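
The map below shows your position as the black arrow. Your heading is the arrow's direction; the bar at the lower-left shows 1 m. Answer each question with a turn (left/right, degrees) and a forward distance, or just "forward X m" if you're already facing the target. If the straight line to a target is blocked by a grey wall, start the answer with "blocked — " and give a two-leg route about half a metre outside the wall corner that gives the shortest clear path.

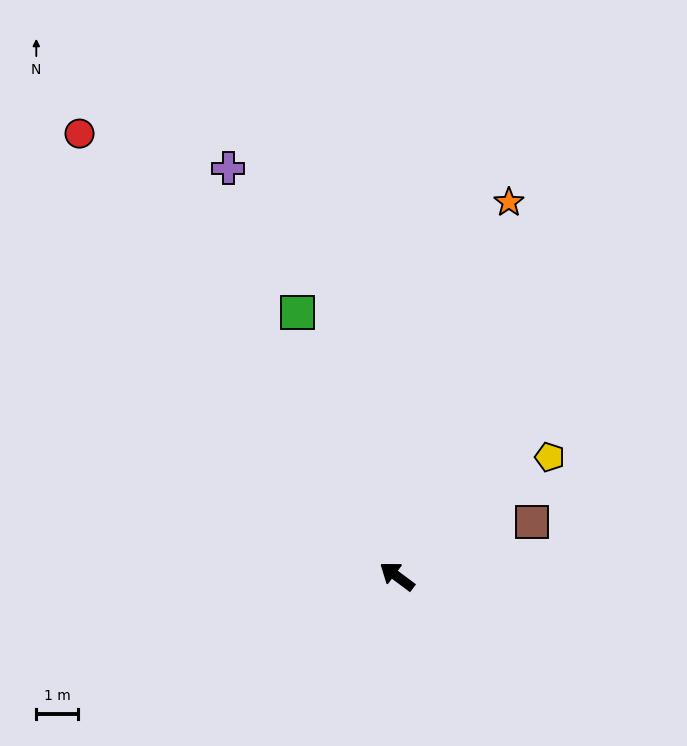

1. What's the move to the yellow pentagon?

turn right 105°, forward 4.6 m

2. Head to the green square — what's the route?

turn right 33°, forward 6.7 m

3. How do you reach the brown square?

turn right 121°, forward 3.5 m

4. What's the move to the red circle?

turn right 18°, forward 13.0 m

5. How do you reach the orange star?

turn right 70°, forward 9.3 m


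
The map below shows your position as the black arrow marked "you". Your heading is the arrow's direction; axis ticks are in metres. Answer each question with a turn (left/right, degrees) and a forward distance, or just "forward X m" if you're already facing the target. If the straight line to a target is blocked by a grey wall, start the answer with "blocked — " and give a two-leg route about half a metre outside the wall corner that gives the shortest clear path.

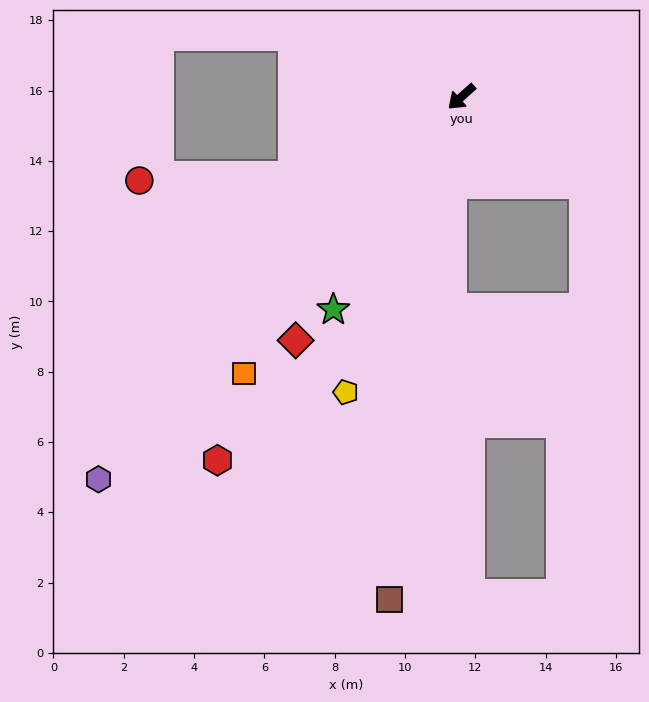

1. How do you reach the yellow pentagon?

turn left 27°, forward 9.0 m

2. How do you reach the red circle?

blocked — turn right 17°, forward 5.3 m, then turn right 23°, forward 4.4 m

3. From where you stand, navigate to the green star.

turn left 17°, forward 7.1 m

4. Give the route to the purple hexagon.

turn left 5°, forward 15.0 m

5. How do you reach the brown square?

turn left 40°, forward 14.4 m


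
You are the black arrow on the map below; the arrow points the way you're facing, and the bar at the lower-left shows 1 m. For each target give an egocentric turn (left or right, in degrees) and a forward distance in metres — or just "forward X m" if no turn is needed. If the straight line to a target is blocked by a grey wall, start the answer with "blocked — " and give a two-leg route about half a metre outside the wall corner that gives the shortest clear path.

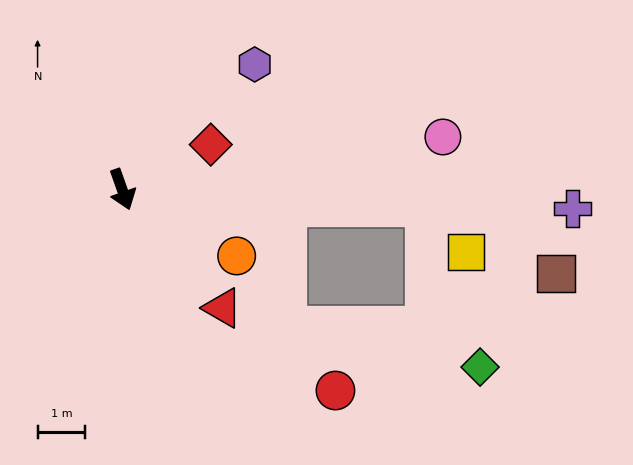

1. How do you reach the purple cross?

turn left 68°, forward 9.5 m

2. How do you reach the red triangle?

turn left 21°, forward 3.3 m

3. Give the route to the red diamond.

turn left 97°, forward 2.1 m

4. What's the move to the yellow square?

blocked — turn left 67°, forward 6.4 m, then turn right 45°, forward 1.3 m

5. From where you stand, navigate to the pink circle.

turn left 80°, forward 6.8 m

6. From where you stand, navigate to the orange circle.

turn left 40°, forward 2.8 m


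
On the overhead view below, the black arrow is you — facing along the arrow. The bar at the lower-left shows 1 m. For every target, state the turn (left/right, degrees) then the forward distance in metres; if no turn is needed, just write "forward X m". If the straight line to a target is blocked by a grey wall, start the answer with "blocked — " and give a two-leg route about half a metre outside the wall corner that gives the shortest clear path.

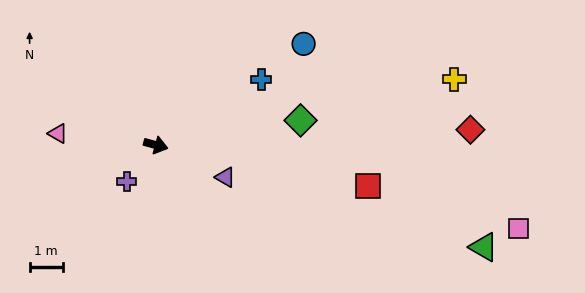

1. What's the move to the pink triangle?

turn right 171°, forward 3.0 m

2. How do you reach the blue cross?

turn left 47°, forward 3.8 m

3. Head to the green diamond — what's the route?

turn left 25°, forward 4.4 m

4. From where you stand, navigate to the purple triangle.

turn right 9°, forward 2.3 m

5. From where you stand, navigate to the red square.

turn left 4°, forward 6.5 m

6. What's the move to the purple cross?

turn right 113°, forward 1.4 m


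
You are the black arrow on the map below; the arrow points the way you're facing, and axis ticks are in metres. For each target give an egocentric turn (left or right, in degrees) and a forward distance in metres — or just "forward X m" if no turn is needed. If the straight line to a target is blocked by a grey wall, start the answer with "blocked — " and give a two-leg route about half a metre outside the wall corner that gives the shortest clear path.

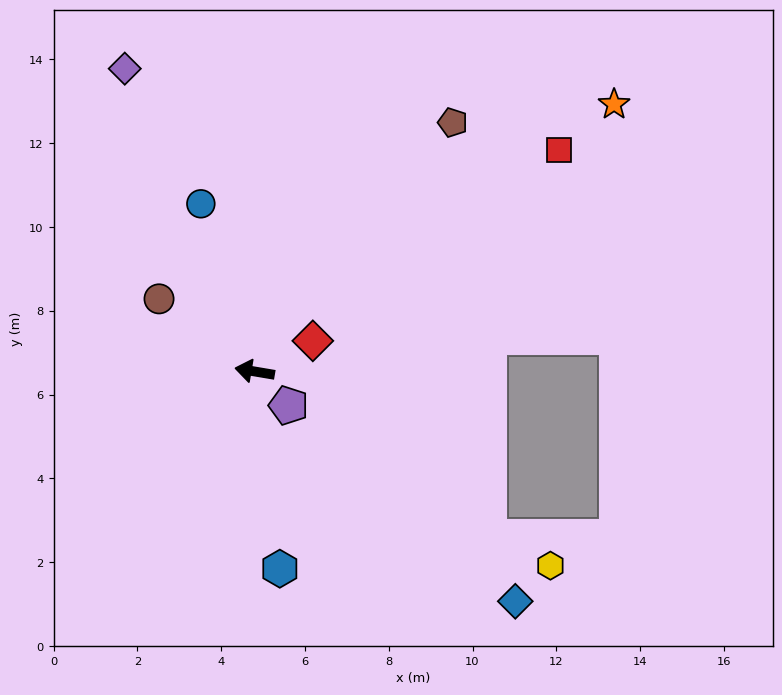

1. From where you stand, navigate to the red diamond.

turn right 143°, forward 1.6 m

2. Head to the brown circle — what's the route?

turn right 28°, forward 2.9 m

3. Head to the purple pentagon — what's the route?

turn left 145°, forward 1.1 m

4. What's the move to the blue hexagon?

turn left 107°, forward 4.7 m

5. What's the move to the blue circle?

turn right 63°, forward 4.2 m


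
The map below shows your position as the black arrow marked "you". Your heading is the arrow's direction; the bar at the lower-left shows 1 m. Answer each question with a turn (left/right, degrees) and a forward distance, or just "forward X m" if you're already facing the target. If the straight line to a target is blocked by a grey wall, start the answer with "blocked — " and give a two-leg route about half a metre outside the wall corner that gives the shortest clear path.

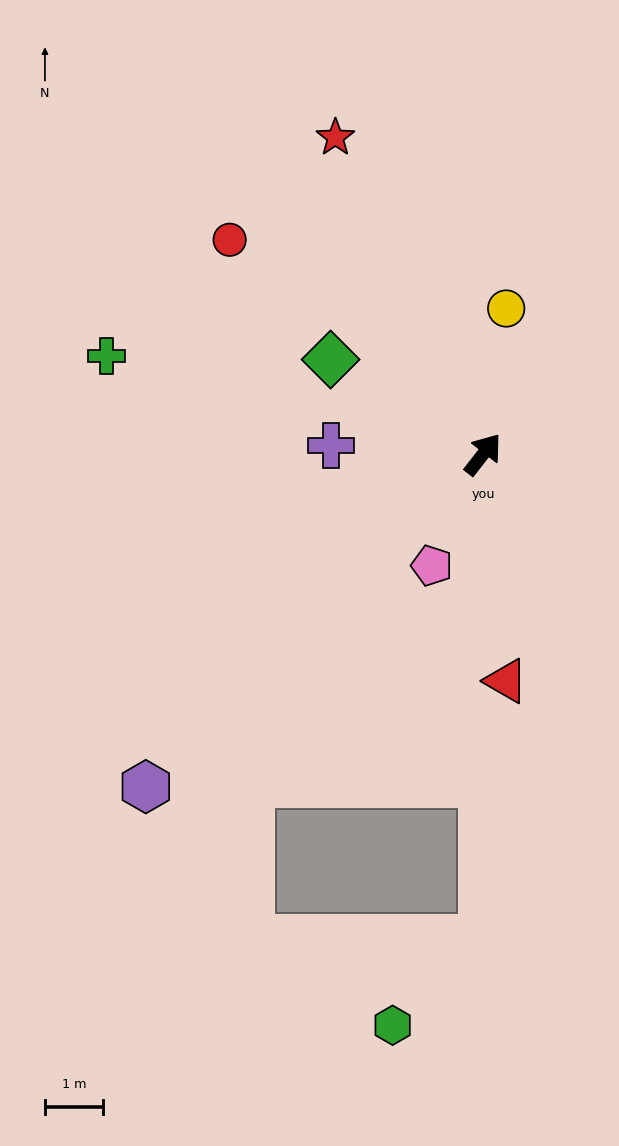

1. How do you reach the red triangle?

turn right 136°, forward 3.9 m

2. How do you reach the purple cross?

turn left 125°, forward 2.6 m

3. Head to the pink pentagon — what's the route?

turn right 167°, forward 2.1 m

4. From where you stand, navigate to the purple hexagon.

turn left 172°, forward 8.2 m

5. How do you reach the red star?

turn left 63°, forward 6.0 m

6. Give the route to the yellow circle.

turn left 29°, forward 2.6 m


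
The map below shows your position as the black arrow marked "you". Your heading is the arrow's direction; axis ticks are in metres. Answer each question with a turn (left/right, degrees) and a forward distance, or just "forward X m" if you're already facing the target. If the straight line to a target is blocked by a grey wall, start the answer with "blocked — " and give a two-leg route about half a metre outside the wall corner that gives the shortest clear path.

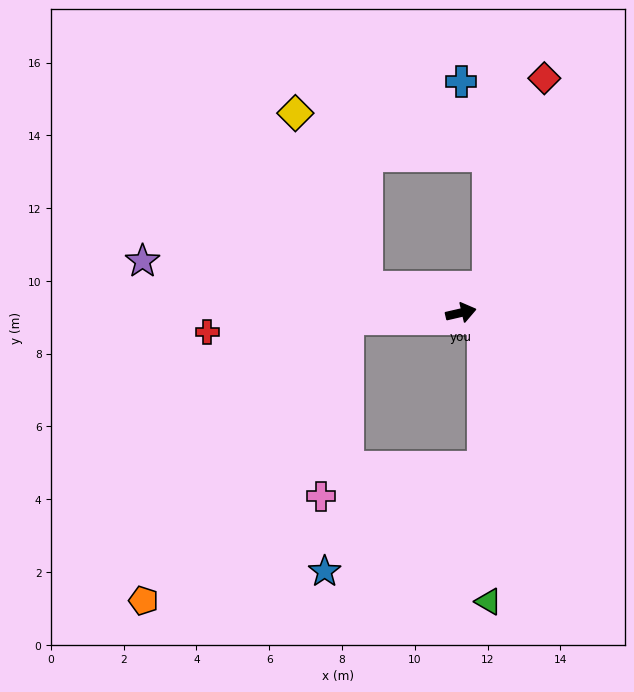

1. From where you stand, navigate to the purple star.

turn left 158°, forward 8.9 m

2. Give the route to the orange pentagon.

blocked — turn left 170°, forward 3.1 m, then turn left 51°, forward 9.6 m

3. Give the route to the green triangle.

blocked — turn right 30°, forward 0.6 m, then turn right 72°, forward 7.8 m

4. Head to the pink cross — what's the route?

blocked — turn left 170°, forward 3.1 m, then turn left 78°, forward 4.9 m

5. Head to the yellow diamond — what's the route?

blocked — turn left 151°, forward 2.7 m, then turn right 52°, forward 5.2 m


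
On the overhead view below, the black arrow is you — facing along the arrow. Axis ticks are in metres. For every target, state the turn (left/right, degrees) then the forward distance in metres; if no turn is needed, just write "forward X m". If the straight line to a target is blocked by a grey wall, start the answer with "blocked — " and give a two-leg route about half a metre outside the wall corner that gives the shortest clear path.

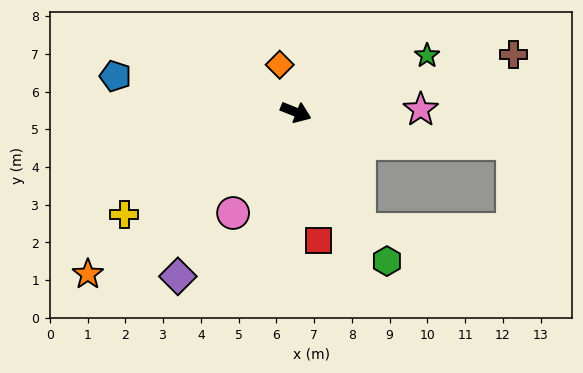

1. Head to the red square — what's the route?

turn right 58°, forward 3.5 m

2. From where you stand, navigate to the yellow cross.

turn right 127°, forward 5.3 m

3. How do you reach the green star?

turn left 45°, forward 3.8 m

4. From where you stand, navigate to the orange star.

turn right 120°, forward 7.0 m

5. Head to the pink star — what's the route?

turn left 23°, forward 3.3 m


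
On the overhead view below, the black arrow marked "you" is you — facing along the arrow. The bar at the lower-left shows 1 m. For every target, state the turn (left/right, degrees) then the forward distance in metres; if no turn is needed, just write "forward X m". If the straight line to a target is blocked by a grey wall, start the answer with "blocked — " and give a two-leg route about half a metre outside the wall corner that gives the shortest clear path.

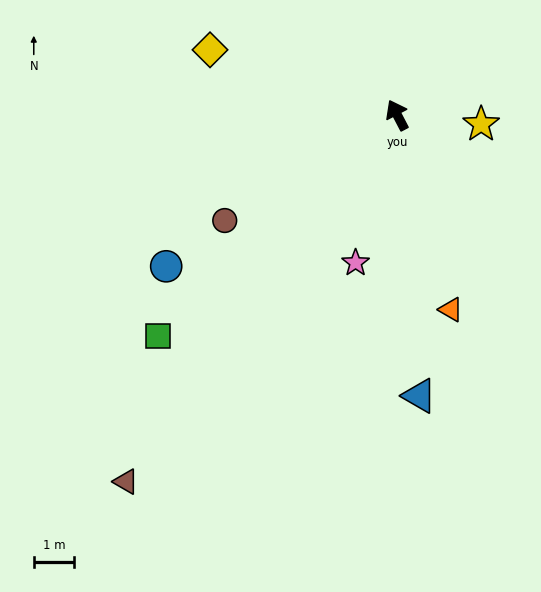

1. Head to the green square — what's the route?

turn left 105°, forward 8.0 m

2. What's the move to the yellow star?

turn right 124°, forward 2.1 m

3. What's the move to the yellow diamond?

turn left 43°, forward 4.9 m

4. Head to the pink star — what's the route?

turn left 137°, forward 3.8 m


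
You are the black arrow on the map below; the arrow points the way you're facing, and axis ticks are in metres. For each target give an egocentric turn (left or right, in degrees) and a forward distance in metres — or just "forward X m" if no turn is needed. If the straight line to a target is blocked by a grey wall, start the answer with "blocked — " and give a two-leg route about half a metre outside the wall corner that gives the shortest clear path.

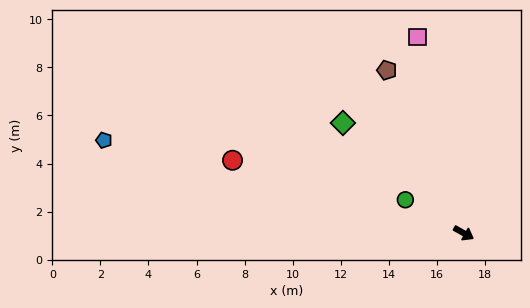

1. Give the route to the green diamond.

turn left 167°, forward 6.8 m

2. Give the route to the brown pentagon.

turn left 145°, forward 7.5 m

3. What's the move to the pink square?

turn left 133°, forward 8.4 m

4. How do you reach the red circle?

turn right 168°, forward 10.1 m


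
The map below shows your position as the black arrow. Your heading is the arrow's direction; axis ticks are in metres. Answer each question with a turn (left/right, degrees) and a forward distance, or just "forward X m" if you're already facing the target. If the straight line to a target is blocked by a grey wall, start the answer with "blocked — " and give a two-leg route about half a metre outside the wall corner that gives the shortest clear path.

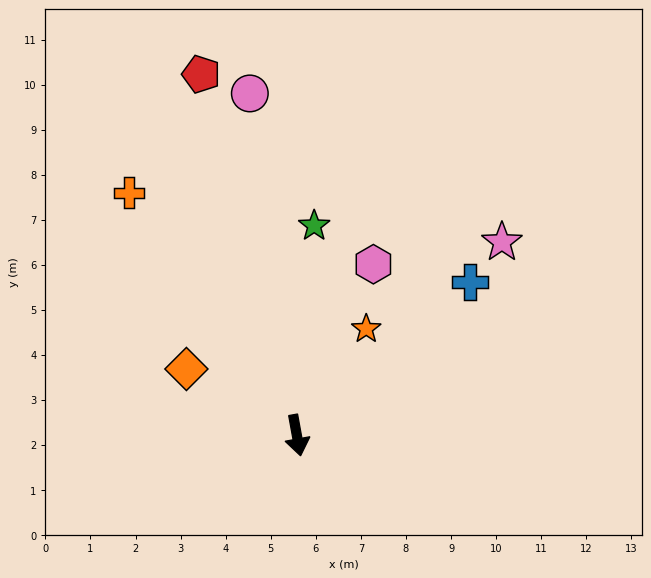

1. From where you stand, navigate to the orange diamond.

turn right 131°, forward 2.9 m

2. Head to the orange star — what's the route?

turn left 137°, forward 2.8 m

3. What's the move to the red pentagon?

turn right 175°, forward 8.3 m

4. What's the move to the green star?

turn left 165°, forward 4.7 m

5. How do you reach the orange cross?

turn right 156°, forward 6.5 m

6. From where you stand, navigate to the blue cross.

turn left 121°, forward 5.1 m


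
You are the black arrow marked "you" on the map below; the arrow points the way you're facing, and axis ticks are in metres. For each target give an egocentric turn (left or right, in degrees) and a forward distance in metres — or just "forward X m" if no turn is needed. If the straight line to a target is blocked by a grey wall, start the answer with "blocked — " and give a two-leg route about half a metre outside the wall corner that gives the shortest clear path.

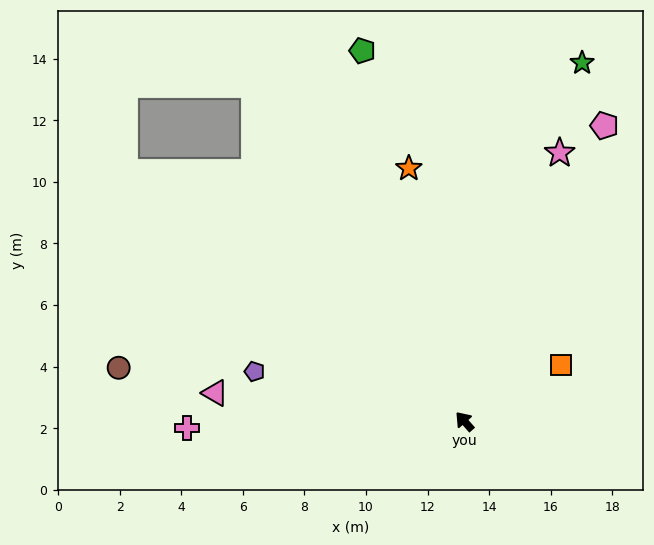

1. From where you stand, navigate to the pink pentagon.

turn right 67°, forward 10.6 m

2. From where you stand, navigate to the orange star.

turn right 29°, forward 8.4 m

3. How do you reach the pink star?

turn right 61°, forward 9.2 m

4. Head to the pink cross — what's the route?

turn left 50°, forward 9.0 m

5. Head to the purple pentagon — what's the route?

turn left 35°, forward 7.0 m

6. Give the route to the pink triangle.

turn left 42°, forward 8.1 m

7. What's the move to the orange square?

turn right 101°, forward 3.6 m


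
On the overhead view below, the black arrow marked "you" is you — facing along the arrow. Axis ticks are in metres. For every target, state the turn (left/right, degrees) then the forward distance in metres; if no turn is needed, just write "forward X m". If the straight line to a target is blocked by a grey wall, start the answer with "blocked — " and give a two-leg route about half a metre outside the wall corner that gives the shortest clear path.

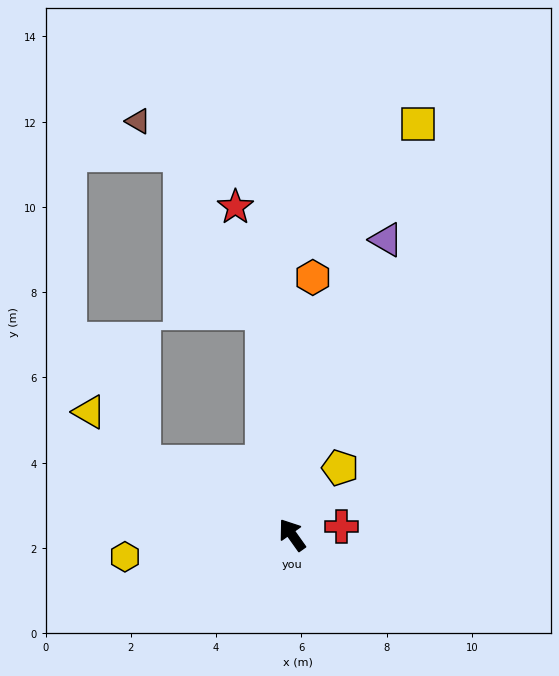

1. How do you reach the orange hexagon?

turn right 40°, forward 6.1 m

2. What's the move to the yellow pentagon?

turn right 71°, forward 1.9 m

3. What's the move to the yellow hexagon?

turn left 62°, forward 4.0 m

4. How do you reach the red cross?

turn right 115°, forward 1.2 m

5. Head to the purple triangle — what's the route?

turn right 53°, forward 7.3 m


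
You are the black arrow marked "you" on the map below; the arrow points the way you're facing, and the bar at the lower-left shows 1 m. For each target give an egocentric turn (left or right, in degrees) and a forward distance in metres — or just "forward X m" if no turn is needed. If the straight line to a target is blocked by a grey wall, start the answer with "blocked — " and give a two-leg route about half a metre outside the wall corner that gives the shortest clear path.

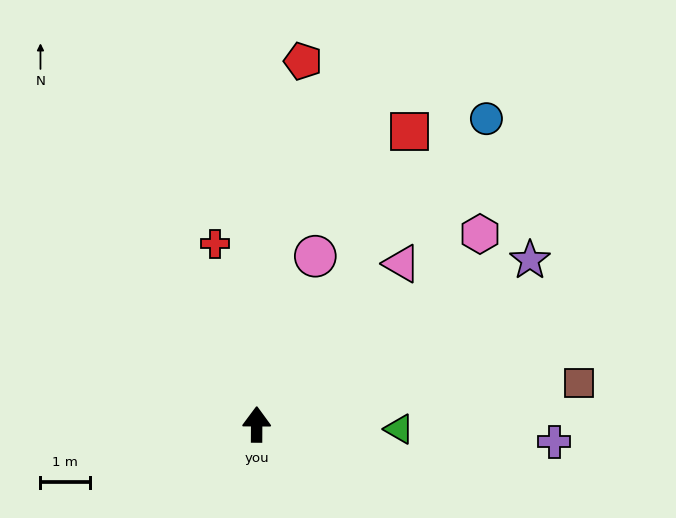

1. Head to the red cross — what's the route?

turn left 13°, forward 3.7 m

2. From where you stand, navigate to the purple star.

turn right 59°, forward 6.4 m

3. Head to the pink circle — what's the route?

turn right 19°, forward 3.6 m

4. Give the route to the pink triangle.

turn right 42°, forward 4.4 m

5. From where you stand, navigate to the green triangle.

turn right 92°, forward 2.9 m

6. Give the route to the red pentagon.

turn right 7°, forward 7.4 m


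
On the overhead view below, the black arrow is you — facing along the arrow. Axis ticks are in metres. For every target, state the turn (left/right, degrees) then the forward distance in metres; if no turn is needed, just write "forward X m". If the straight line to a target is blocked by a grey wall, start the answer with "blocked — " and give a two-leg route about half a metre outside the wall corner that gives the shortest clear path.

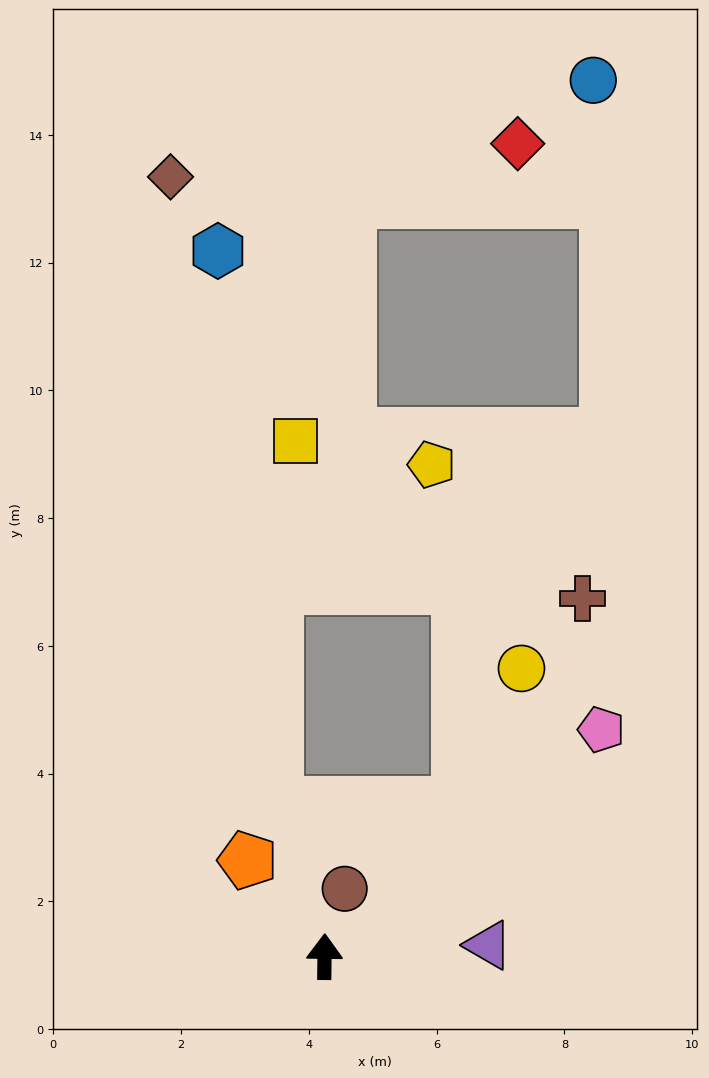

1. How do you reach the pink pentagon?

turn right 50°, forward 5.6 m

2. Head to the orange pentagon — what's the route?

turn left 39°, forward 1.9 m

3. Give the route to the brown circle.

turn right 16°, forward 1.1 m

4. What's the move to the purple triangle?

turn right 85°, forward 2.6 m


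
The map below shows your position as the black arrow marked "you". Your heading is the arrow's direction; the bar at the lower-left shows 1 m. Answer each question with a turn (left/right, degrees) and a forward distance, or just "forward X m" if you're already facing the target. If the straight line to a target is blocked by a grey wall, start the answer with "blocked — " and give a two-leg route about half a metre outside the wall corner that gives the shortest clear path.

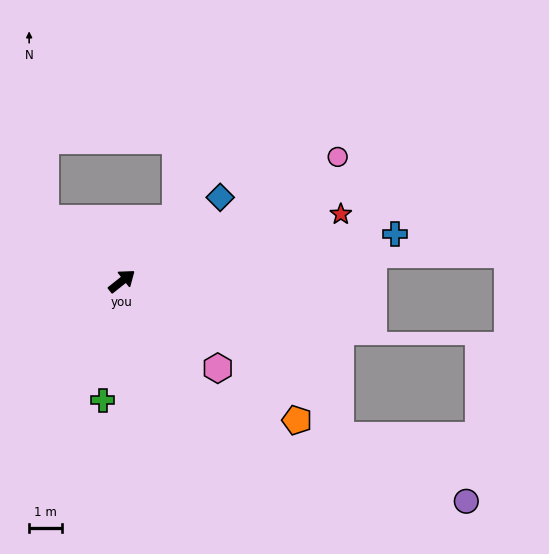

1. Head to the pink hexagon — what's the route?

turn right 81°, forward 3.9 m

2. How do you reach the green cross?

turn right 138°, forward 3.7 m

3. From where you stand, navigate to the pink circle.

turn right 9°, forward 7.6 m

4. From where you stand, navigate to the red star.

turn right 21°, forward 7.0 m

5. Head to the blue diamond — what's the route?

forward 3.9 m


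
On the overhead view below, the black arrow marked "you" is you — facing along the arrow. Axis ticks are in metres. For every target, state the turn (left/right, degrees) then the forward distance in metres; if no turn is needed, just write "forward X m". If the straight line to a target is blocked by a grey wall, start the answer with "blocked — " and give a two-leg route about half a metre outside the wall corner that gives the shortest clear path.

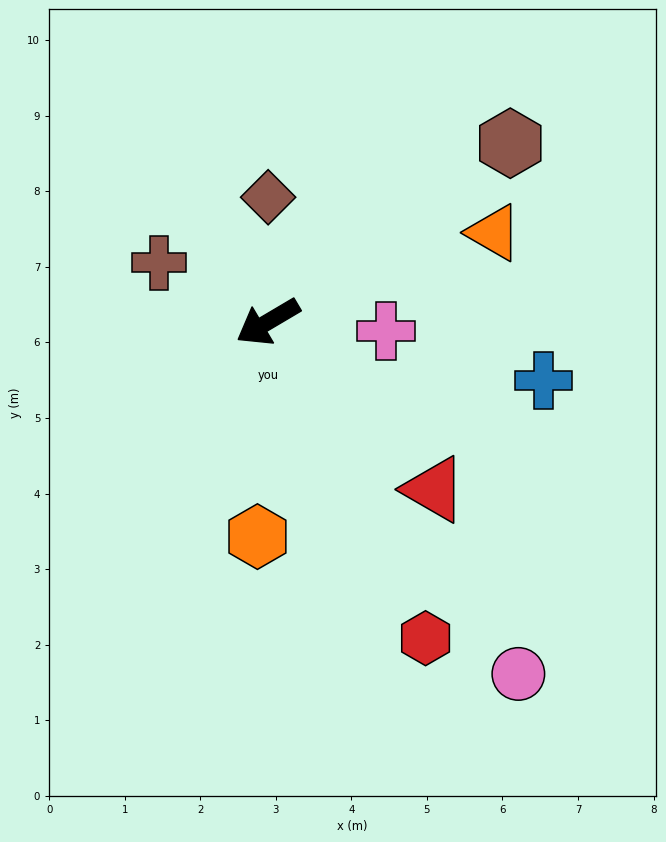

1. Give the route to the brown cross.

turn right 59°, forward 1.6 m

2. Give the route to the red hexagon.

turn left 86°, forward 4.7 m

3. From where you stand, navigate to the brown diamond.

turn right 121°, forward 1.7 m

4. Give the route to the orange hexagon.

turn left 57°, forward 2.8 m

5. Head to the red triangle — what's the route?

turn left 104°, forward 3.1 m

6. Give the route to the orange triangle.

turn left 171°, forward 3.2 m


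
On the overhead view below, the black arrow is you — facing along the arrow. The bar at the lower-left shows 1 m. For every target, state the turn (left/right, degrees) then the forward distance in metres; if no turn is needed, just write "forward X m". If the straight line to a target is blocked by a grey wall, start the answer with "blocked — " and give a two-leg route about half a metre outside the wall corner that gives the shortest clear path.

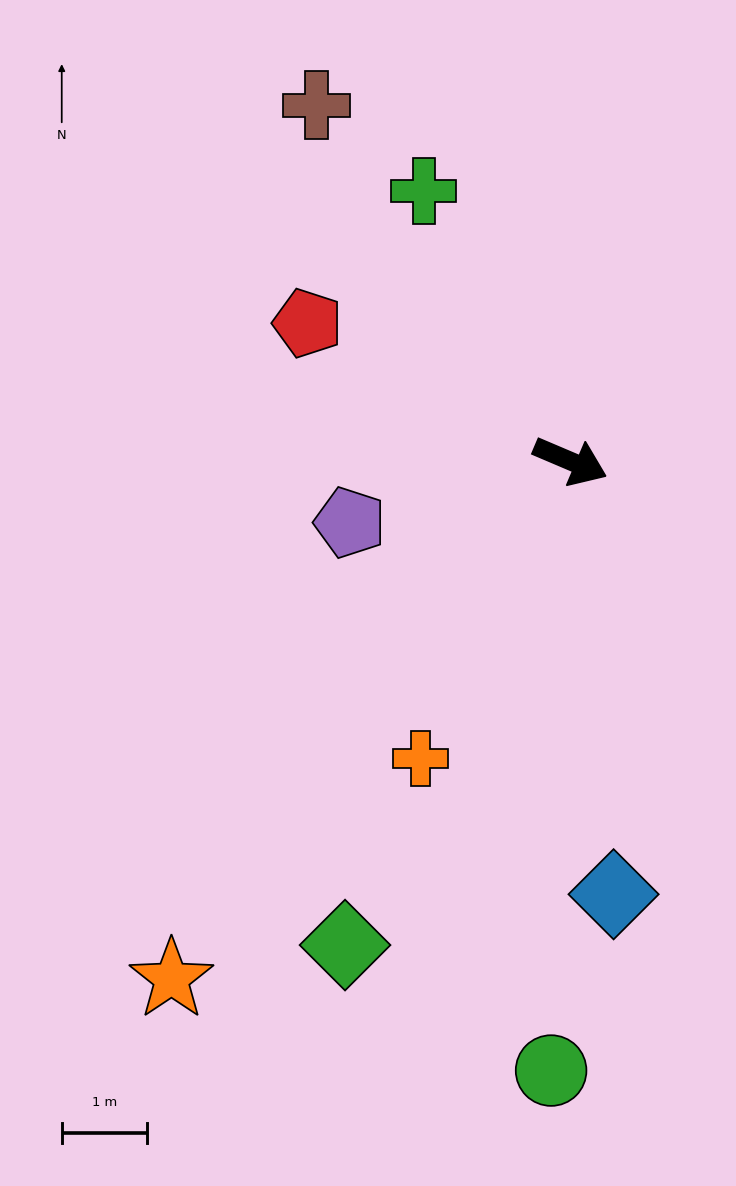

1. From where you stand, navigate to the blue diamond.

turn right 61°, forward 5.1 m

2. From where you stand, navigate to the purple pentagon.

turn right 141°, forward 2.7 m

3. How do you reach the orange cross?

turn right 94°, forward 3.9 m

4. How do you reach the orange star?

turn right 105°, forward 7.6 m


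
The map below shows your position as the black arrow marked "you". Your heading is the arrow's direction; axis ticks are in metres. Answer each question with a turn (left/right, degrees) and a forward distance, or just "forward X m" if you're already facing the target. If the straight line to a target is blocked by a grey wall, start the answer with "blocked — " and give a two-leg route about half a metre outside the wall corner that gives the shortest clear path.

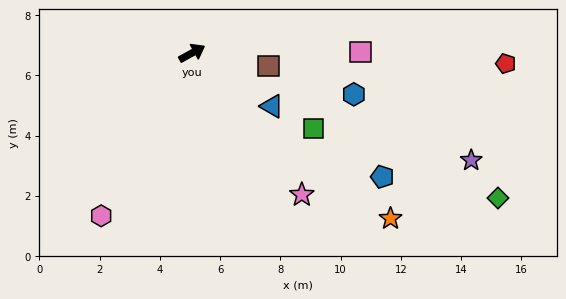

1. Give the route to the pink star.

turn right 81°, forward 5.9 m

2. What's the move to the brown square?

turn right 38°, forward 2.6 m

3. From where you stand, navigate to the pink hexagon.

turn right 148°, forward 6.2 m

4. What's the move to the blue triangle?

turn right 62°, forward 3.2 m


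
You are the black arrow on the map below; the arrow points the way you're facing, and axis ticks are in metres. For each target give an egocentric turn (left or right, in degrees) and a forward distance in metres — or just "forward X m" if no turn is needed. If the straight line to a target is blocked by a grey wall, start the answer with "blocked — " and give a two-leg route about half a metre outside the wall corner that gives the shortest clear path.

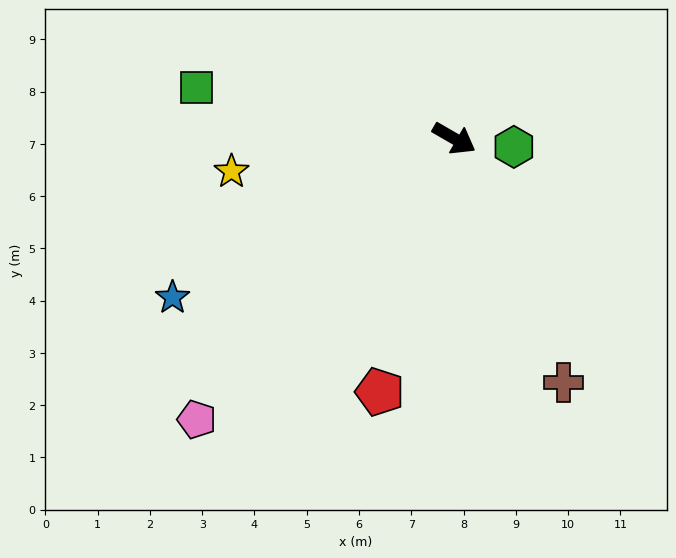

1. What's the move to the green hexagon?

turn left 22°, forward 1.2 m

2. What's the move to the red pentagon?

turn right 76°, forward 5.1 m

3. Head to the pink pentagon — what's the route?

turn right 102°, forward 7.3 m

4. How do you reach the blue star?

turn right 121°, forward 6.2 m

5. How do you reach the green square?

turn right 161°, forward 5.0 m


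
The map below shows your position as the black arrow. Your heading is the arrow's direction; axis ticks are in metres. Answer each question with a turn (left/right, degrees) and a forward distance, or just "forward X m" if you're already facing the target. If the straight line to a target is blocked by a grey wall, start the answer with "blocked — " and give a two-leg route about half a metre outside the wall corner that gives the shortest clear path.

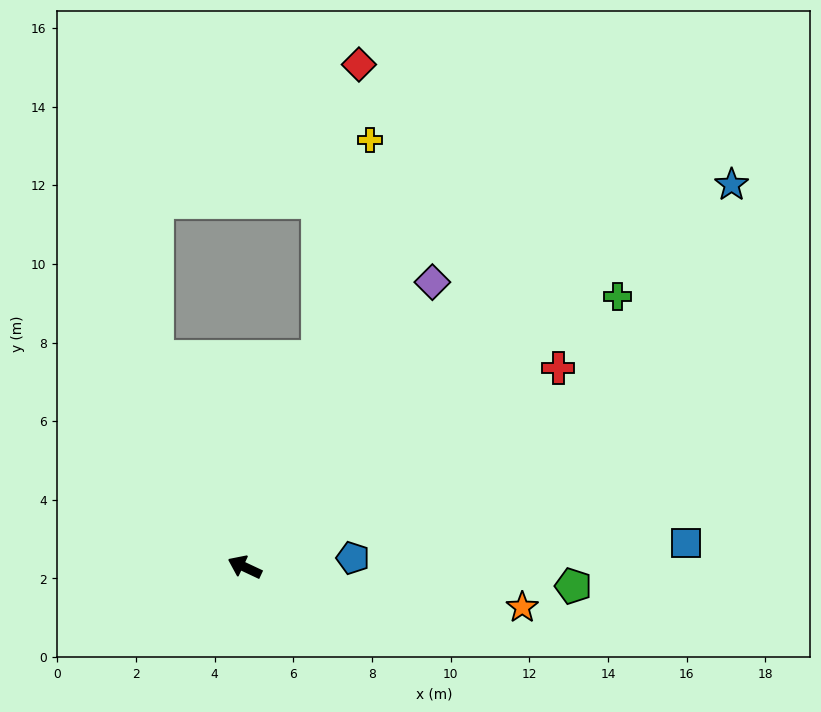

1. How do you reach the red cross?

turn right 122°, forward 9.4 m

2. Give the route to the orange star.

turn right 163°, forward 7.1 m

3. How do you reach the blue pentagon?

turn right 150°, forward 2.8 m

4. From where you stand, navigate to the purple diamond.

turn right 98°, forward 8.7 m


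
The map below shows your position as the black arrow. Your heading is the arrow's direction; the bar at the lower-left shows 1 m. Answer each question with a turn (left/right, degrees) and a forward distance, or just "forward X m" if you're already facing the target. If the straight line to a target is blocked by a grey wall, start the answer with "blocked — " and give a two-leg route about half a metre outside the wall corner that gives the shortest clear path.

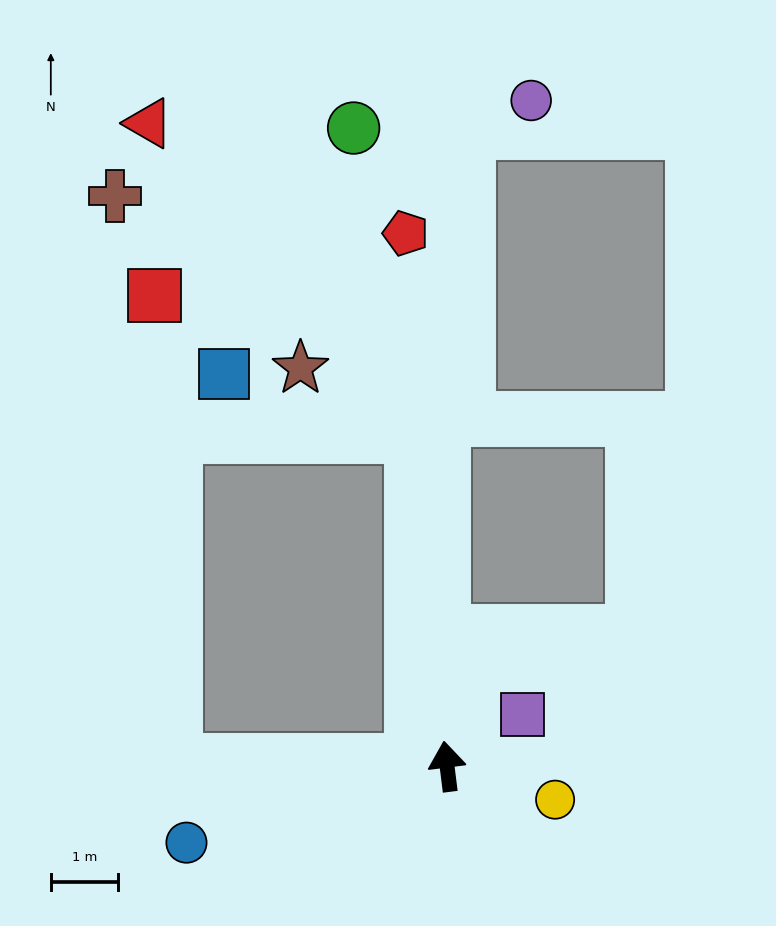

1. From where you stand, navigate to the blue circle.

turn left 99°, forward 4.0 m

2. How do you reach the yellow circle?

turn right 114°, forward 1.7 m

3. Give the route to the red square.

blocked — turn left 82°, forward 4.1 m, then turn right 87°, forward 7.0 m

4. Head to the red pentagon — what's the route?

turn right 3°, forward 8.0 m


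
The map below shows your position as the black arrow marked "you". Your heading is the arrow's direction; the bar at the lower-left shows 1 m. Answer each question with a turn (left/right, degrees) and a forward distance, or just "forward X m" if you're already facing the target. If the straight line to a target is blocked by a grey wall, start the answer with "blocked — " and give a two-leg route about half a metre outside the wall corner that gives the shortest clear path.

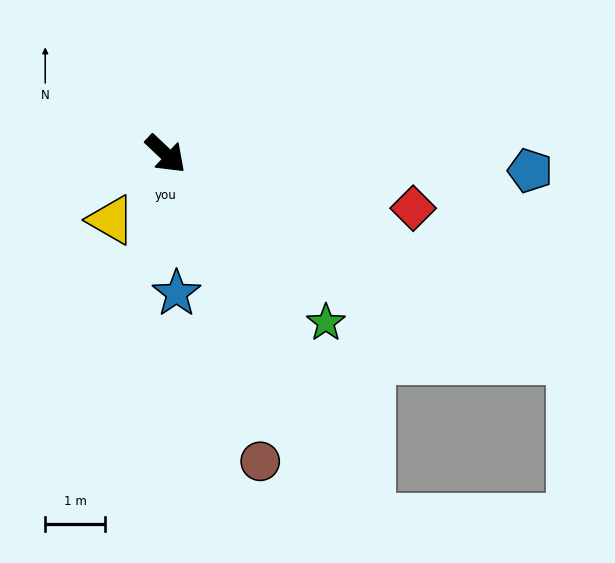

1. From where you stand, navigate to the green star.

turn right 3°, forward 3.9 m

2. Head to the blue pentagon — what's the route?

turn left 41°, forward 6.1 m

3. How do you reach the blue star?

turn right 42°, forward 2.3 m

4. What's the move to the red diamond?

turn left 31°, forward 4.2 m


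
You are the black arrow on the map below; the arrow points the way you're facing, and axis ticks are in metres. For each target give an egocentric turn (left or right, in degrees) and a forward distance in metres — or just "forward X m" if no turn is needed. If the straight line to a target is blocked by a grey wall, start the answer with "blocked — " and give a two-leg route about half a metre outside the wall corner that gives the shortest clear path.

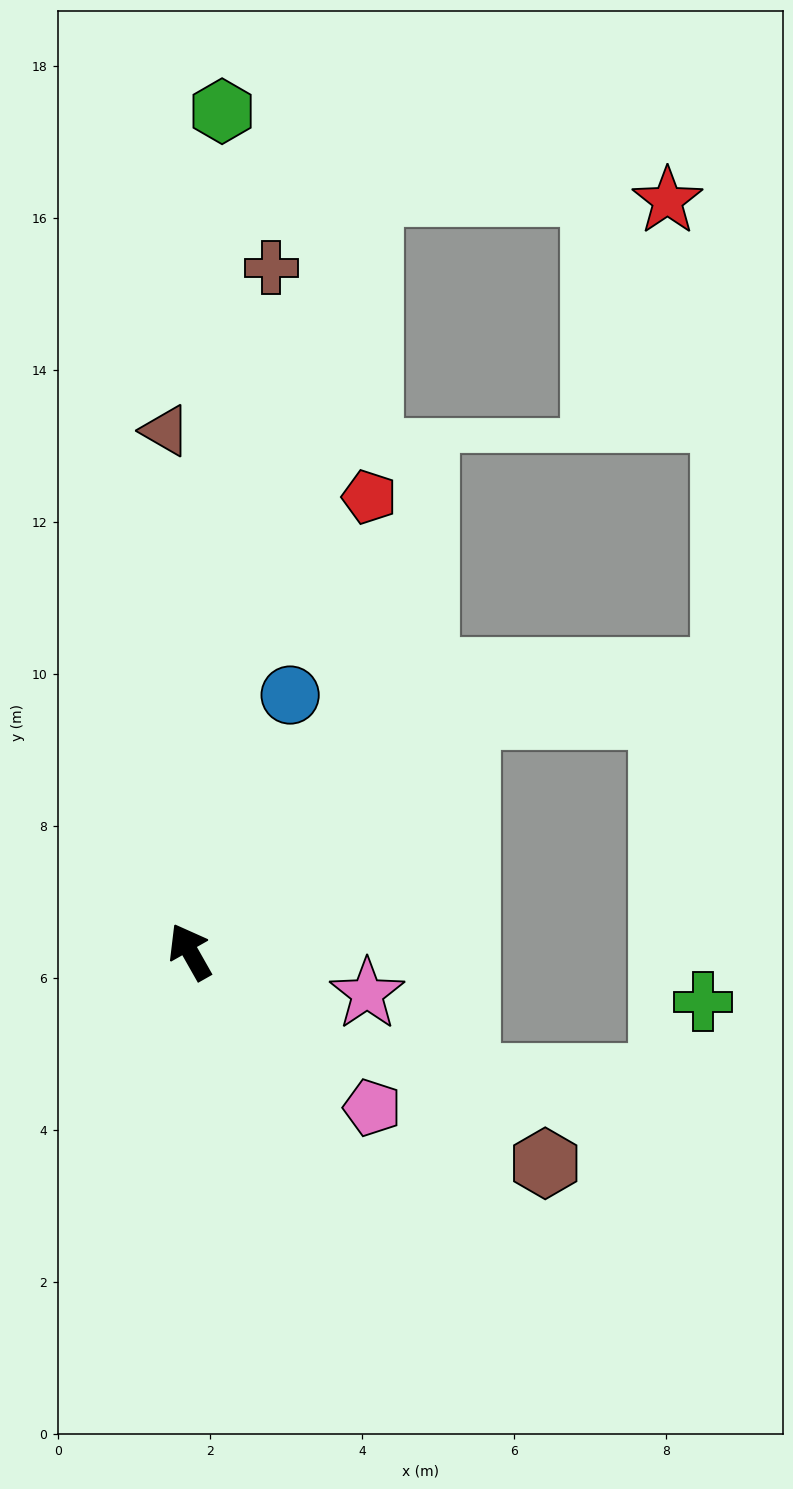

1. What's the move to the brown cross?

turn right 36°, forward 9.1 m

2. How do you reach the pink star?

turn right 133°, forward 2.4 m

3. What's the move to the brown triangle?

turn right 27°, forward 6.9 m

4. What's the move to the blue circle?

turn right 51°, forward 3.6 m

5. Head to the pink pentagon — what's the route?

turn right 160°, forward 3.2 m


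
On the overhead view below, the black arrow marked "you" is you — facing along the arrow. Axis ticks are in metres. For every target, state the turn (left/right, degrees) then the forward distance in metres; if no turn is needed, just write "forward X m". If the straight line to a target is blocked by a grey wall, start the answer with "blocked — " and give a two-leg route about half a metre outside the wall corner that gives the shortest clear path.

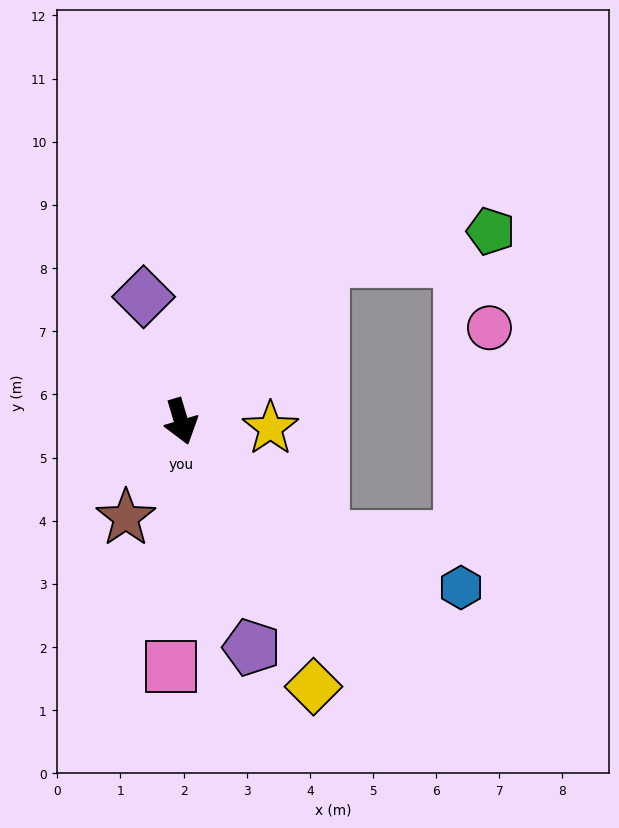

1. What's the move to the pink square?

turn right 19°, forward 3.9 m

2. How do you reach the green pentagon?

blocked — turn left 122°, forward 3.4 m, then turn right 39°, forward 2.7 m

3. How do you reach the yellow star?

turn left 69°, forward 1.4 m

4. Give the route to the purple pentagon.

forward 3.7 m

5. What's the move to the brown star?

turn right 46°, forward 1.8 m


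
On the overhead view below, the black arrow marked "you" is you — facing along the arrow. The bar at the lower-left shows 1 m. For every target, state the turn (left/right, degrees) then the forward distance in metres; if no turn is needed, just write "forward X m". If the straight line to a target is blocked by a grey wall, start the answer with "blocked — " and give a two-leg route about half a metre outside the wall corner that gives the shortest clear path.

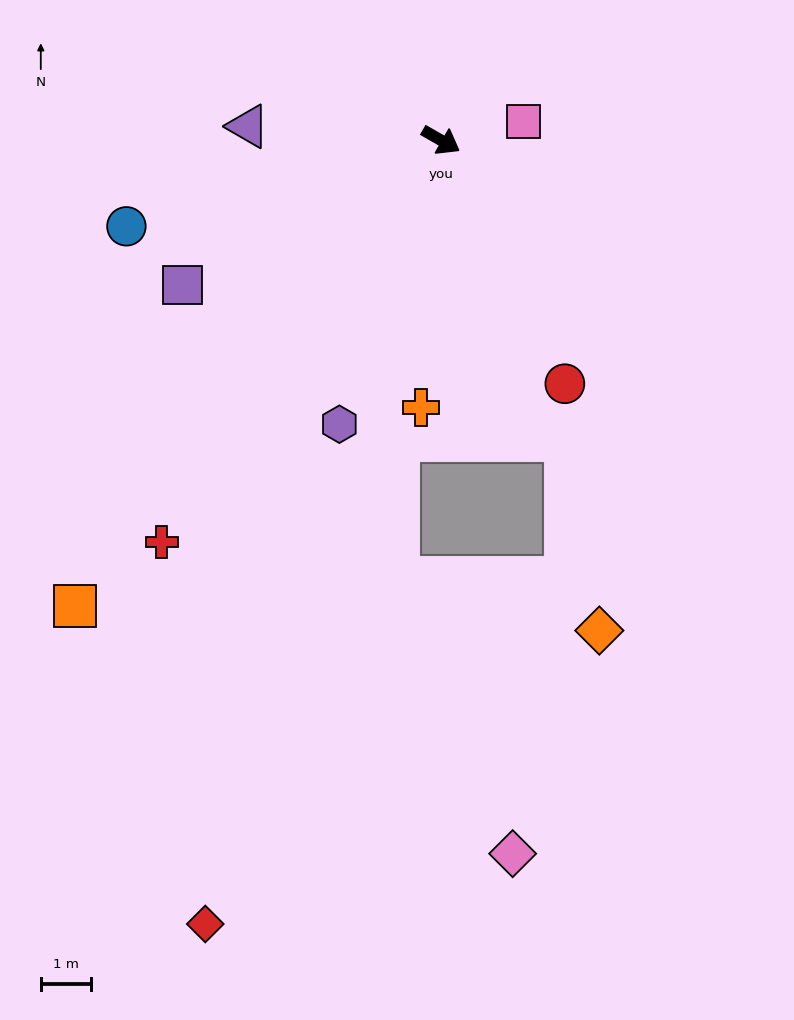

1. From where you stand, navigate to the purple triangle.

turn right 154°, forward 3.9 m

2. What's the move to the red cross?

turn right 95°, forward 9.8 m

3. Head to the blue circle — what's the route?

turn right 135°, forward 6.5 m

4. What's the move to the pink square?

turn left 43°, forward 1.7 m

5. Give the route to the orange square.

turn right 98°, forward 11.9 m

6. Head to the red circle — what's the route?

turn right 33°, forward 5.5 m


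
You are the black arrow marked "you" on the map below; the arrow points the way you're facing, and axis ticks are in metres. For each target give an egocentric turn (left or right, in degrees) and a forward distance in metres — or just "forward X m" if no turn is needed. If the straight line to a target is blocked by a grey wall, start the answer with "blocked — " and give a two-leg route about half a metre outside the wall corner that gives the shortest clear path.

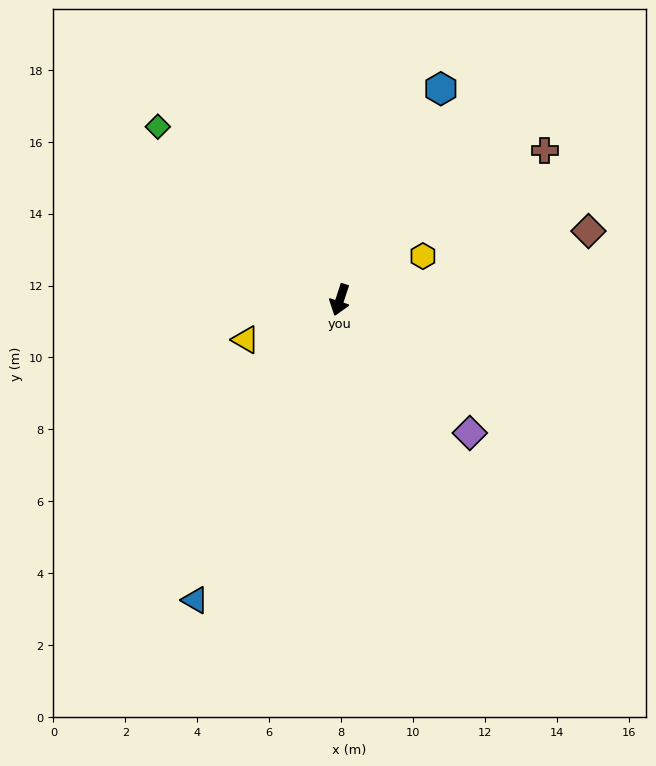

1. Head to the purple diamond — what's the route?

turn left 62°, forward 5.2 m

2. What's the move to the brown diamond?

turn left 124°, forward 7.2 m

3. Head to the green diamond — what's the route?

turn right 115°, forward 7.0 m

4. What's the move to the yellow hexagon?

turn left 136°, forward 2.6 m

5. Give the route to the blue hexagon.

turn left 173°, forward 6.5 m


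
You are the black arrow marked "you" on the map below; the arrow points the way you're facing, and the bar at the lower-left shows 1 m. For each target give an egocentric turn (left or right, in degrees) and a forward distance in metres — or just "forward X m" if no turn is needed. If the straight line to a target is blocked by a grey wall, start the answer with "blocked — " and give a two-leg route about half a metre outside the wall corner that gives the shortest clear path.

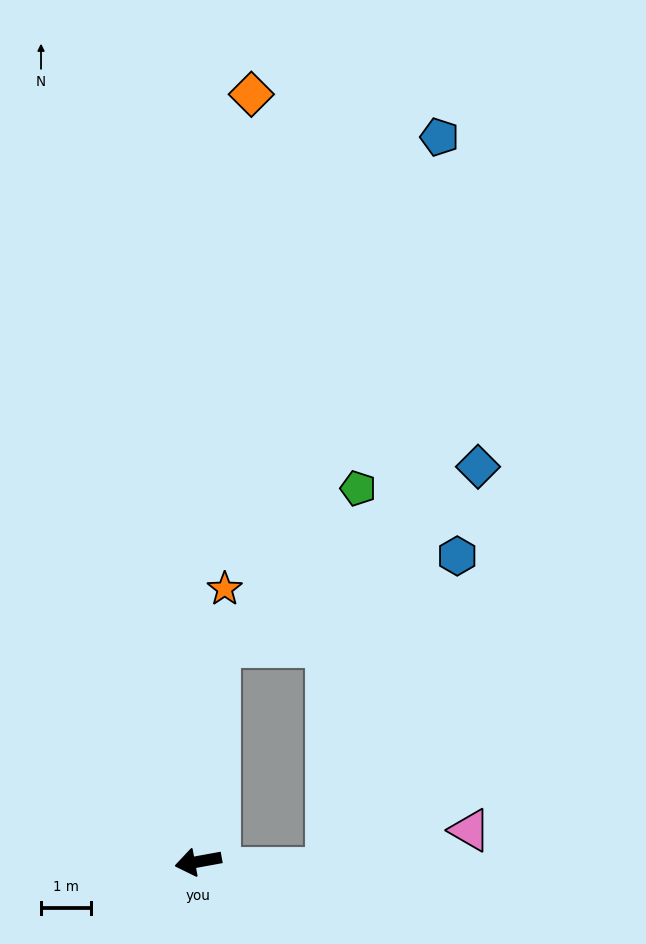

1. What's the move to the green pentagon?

blocked — turn right 106°, forward 4.3 m, then turn right 36°, forward 4.2 m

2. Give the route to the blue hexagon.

blocked — turn right 106°, forward 4.3 m, then turn right 63°, forward 5.1 m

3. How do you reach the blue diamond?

blocked — turn right 106°, forward 4.3 m, then turn right 50°, forward 6.3 m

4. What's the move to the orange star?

turn right 106°, forward 5.4 m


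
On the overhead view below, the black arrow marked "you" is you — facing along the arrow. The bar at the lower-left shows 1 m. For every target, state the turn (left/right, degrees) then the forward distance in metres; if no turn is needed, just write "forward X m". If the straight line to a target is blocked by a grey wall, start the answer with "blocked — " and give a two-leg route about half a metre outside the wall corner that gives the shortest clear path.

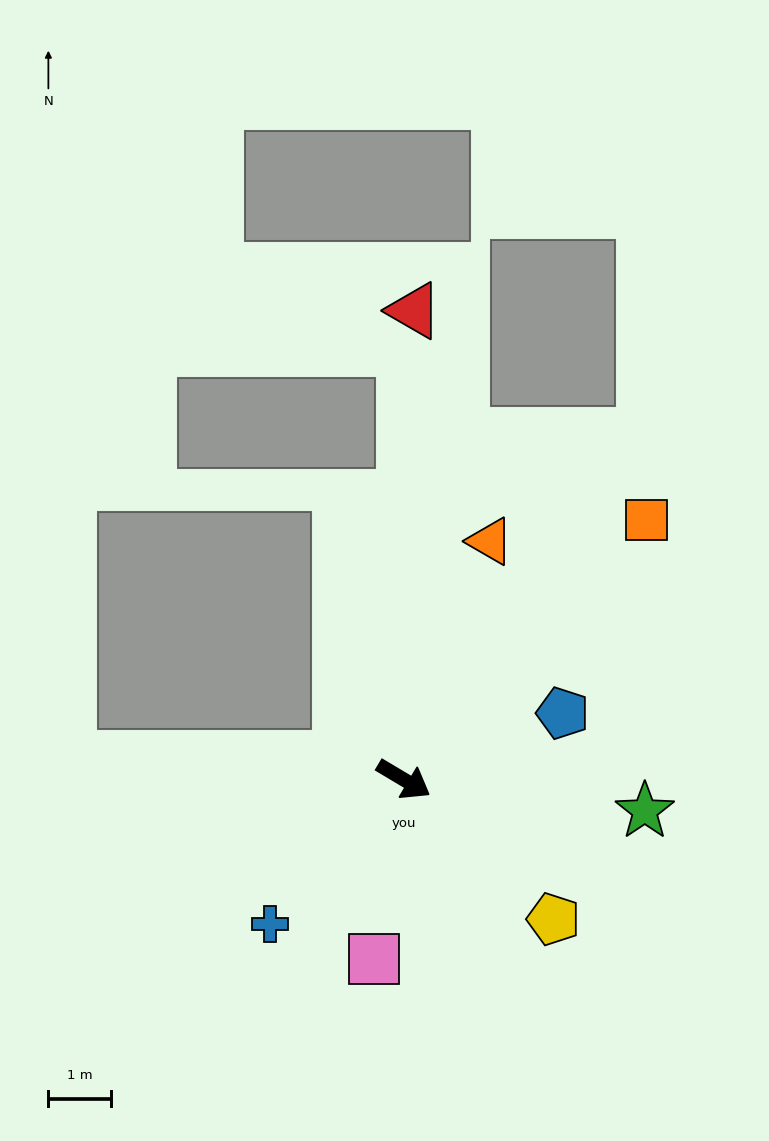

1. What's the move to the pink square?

turn right 69°, forward 2.9 m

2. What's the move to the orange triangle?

turn left 101°, forward 4.0 m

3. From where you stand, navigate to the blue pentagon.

turn left 53°, forward 2.7 m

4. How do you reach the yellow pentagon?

turn right 12°, forward 3.3 m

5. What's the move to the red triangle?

turn left 120°, forward 7.4 m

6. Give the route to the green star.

turn left 23°, forward 3.9 m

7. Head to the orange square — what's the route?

turn left 78°, forward 5.6 m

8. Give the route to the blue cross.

turn right 102°, forward 3.1 m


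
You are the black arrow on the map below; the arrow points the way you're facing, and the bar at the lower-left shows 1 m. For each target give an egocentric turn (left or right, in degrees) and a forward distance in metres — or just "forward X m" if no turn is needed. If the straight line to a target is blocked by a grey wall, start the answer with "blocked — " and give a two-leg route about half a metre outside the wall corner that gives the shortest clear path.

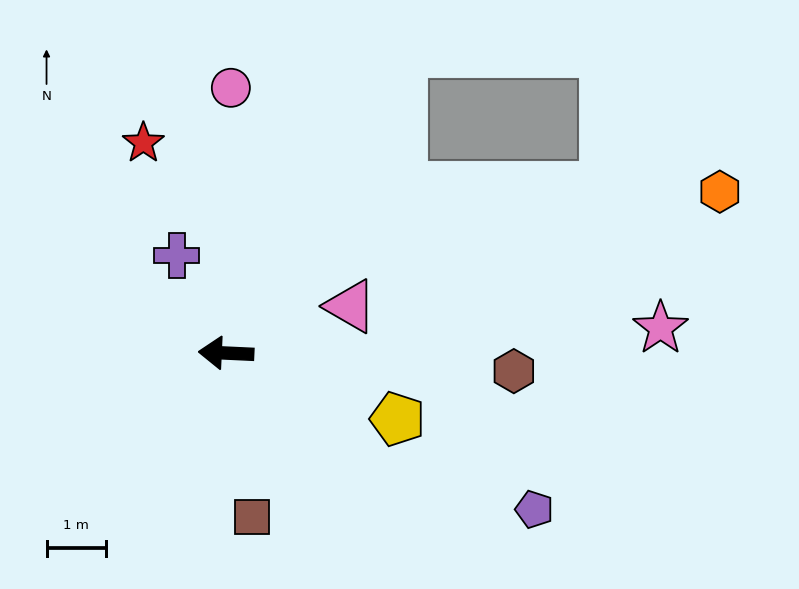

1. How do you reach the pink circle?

turn right 88°, forward 4.4 m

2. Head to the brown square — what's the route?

turn left 101°, forward 2.8 m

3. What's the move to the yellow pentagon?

turn left 162°, forward 3.1 m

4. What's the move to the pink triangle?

turn right 157°, forward 2.2 m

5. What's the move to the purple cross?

turn right 61°, forward 1.8 m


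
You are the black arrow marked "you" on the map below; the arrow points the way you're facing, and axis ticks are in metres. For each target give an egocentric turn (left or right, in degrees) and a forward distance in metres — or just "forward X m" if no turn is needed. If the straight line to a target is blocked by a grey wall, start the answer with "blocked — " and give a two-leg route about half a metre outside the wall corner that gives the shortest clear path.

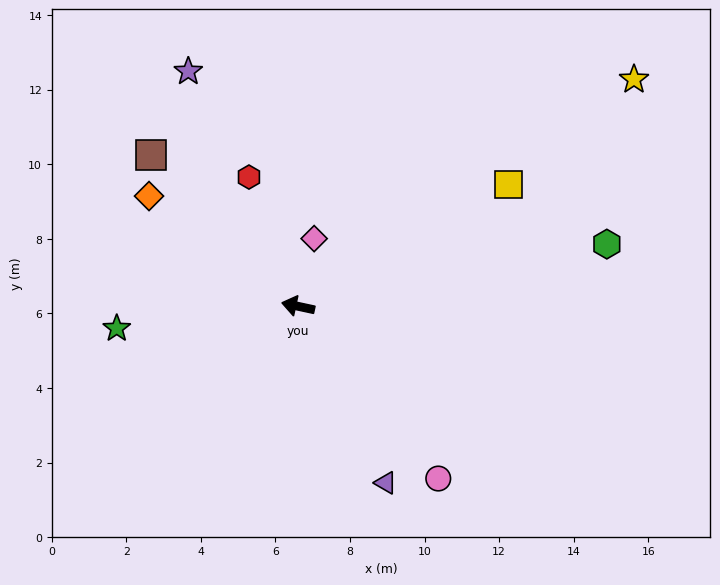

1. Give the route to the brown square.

turn right 34°, forward 5.7 m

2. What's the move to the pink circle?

turn left 141°, forward 6.0 m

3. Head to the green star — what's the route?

turn left 19°, forward 4.9 m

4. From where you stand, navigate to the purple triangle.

turn left 129°, forward 5.3 m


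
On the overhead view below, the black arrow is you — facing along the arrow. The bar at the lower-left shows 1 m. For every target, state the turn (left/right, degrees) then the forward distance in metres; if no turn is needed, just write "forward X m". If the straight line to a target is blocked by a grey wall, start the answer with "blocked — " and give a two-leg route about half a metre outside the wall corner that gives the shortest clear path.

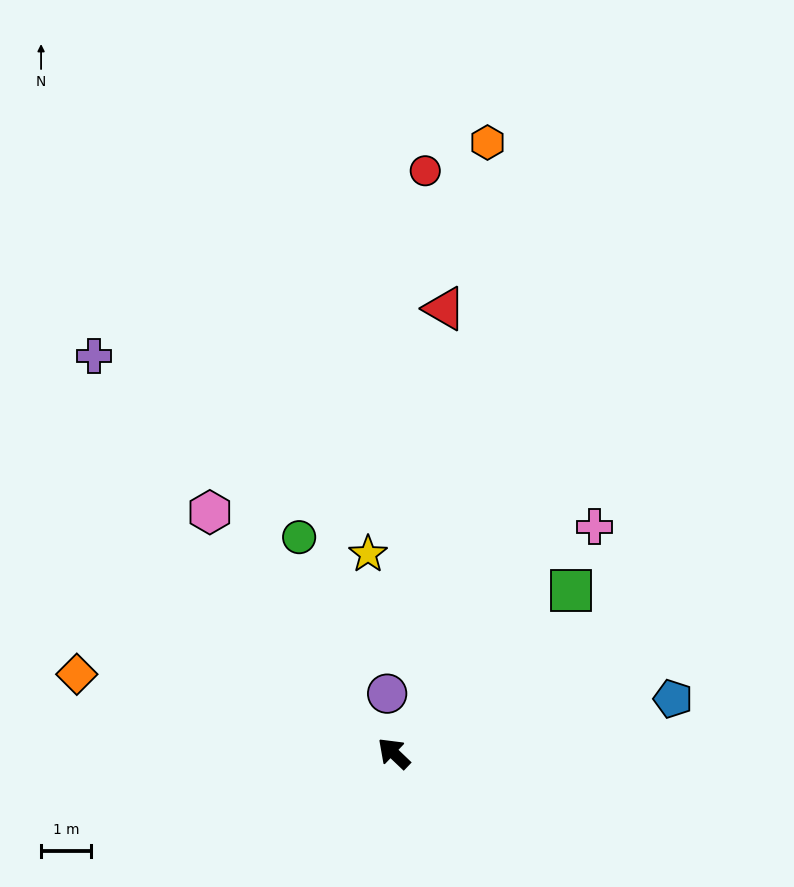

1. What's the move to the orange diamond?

turn left 30°, forward 6.5 m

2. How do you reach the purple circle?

turn right 40°, forward 1.2 m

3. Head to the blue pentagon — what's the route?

turn right 125°, forward 5.7 m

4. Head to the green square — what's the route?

turn right 94°, forward 4.8 m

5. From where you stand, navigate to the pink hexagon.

turn right 9°, forward 6.0 m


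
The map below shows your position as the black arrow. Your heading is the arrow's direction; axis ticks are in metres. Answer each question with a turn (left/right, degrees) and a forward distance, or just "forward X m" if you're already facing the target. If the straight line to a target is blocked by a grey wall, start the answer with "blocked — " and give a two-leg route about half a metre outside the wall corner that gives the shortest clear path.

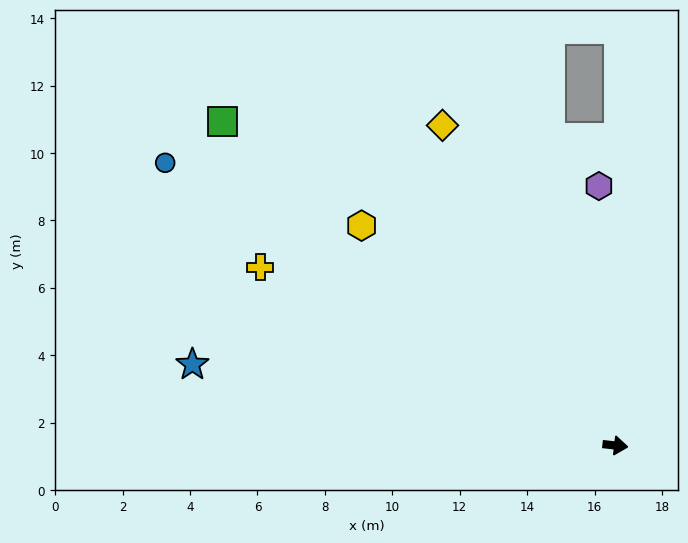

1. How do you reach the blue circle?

turn left 154°, forward 15.8 m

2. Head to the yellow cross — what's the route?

turn left 160°, forward 11.8 m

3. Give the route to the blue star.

turn left 176°, forward 12.8 m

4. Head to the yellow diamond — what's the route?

turn left 125°, forward 10.8 m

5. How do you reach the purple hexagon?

turn left 100°, forward 7.7 m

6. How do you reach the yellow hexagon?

turn left 146°, forward 10.0 m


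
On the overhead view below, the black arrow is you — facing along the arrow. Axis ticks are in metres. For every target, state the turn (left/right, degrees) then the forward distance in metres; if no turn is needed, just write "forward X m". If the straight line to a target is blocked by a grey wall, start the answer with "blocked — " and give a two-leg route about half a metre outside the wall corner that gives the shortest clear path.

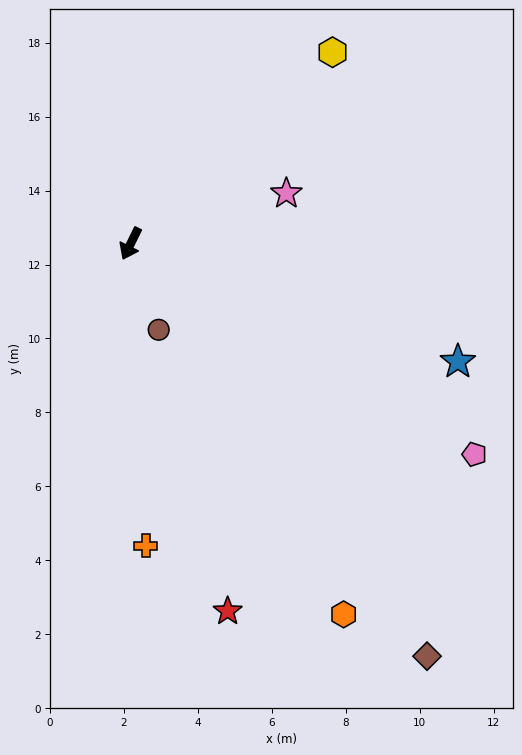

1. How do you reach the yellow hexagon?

turn left 160°, forward 7.5 m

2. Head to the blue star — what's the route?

turn left 96°, forward 9.4 m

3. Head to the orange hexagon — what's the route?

turn left 56°, forward 11.6 m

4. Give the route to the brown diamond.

turn left 62°, forward 13.7 m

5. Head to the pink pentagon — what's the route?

turn left 85°, forward 10.9 m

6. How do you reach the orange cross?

turn left 29°, forward 8.2 m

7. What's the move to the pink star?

turn left 134°, forward 4.4 m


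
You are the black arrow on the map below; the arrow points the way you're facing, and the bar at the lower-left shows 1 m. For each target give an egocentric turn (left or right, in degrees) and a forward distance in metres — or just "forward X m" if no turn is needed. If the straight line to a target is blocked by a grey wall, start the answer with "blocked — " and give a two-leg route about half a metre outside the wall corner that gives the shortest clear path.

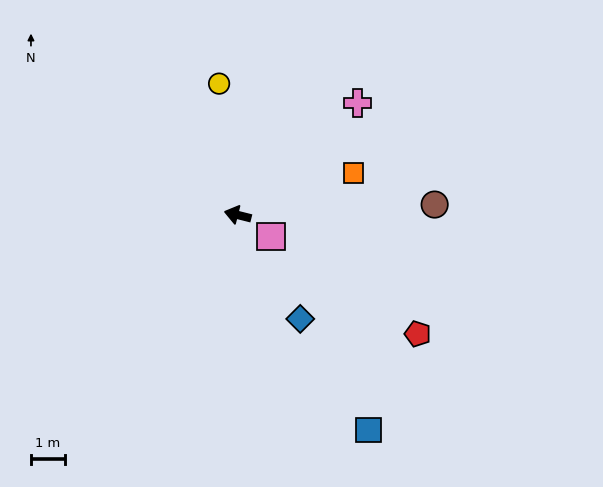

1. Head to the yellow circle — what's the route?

turn right 68°, forward 3.9 m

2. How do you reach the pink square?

turn left 161°, forward 1.2 m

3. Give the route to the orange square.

turn right 146°, forward 3.6 m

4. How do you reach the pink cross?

turn right 123°, forward 4.8 m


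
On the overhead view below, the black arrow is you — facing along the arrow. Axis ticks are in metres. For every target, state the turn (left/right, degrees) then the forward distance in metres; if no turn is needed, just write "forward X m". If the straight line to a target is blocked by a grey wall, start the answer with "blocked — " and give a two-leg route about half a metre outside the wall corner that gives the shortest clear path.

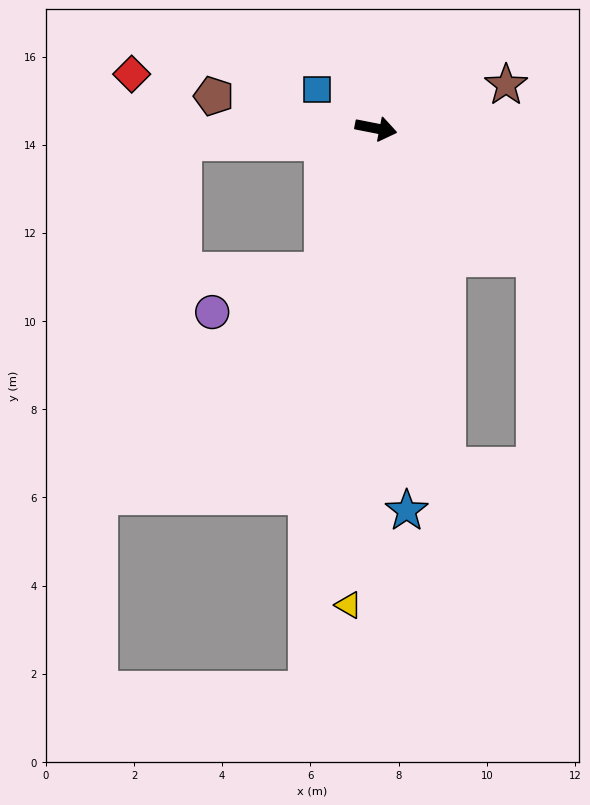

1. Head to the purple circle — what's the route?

blocked — turn right 100°, forward 3.5 m, then turn right 48°, forward 2.7 m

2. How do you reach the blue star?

turn right 74°, forward 8.7 m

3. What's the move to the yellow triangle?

turn right 82°, forward 10.8 m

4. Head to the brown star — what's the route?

turn left 30°, forward 3.1 m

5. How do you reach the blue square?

turn left 158°, forward 1.6 m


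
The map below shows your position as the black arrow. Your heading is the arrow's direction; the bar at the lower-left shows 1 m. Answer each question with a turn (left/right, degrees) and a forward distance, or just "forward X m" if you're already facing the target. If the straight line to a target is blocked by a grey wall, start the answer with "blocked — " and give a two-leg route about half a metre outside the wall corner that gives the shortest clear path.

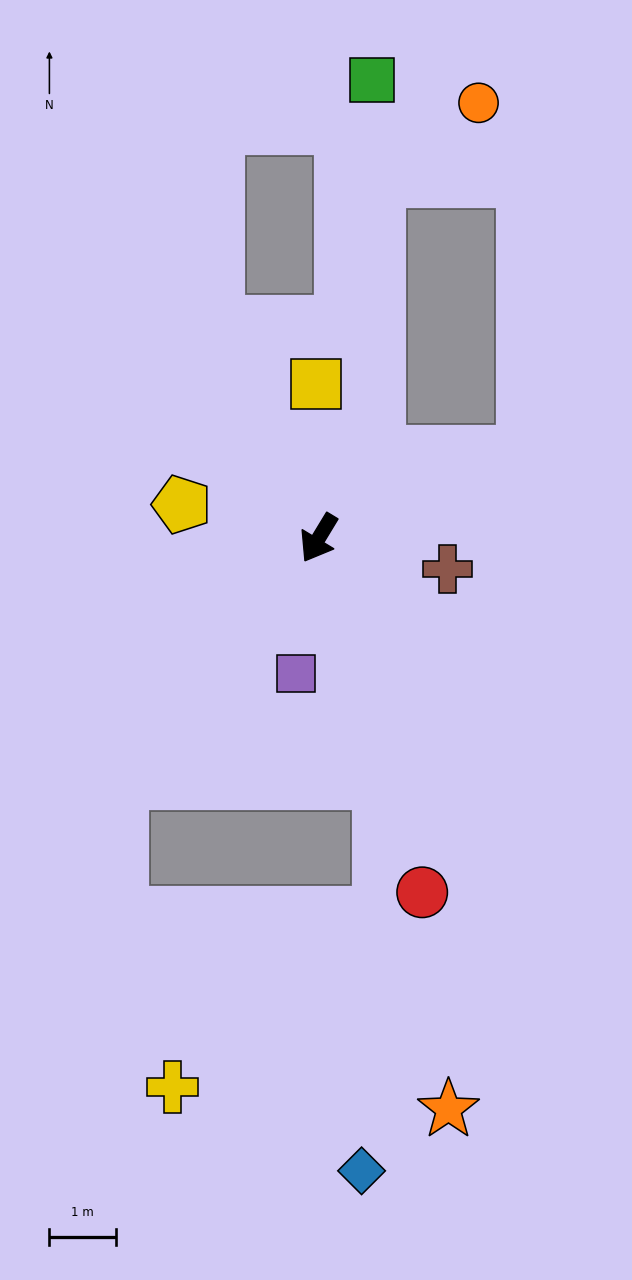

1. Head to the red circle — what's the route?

turn left 48°, forward 5.5 m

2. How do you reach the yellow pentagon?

turn right 73°, forward 2.1 m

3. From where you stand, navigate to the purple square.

turn left 22°, forward 2.1 m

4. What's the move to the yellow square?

turn right 148°, forward 2.3 m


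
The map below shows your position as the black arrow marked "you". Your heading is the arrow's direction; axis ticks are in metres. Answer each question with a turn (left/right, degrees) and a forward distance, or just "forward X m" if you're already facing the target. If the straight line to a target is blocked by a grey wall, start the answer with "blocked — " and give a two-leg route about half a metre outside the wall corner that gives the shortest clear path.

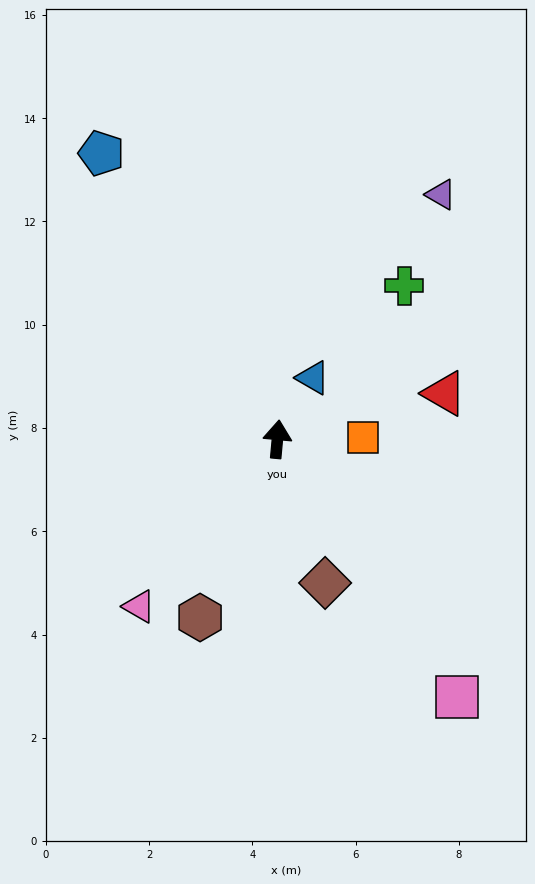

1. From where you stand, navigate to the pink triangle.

turn left 146°, forward 4.2 m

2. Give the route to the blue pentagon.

turn left 37°, forward 6.5 m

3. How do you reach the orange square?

turn right 84°, forward 1.7 m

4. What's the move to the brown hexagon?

turn left 162°, forward 3.8 m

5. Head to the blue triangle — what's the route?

turn right 25°, forward 1.4 m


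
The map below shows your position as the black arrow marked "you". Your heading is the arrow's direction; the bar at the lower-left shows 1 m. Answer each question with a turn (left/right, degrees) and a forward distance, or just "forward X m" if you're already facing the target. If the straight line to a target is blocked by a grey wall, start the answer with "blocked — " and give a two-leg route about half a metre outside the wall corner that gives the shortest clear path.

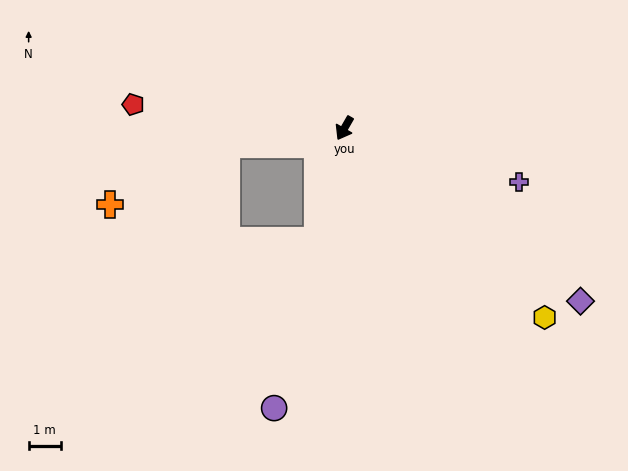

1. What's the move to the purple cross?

turn left 103°, forward 5.7 m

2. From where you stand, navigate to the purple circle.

turn left 16°, forward 9.0 m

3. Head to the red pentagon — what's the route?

turn right 67°, forward 6.6 m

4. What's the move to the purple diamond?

turn left 84°, forward 9.1 m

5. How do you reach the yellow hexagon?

turn left 77°, forward 8.6 m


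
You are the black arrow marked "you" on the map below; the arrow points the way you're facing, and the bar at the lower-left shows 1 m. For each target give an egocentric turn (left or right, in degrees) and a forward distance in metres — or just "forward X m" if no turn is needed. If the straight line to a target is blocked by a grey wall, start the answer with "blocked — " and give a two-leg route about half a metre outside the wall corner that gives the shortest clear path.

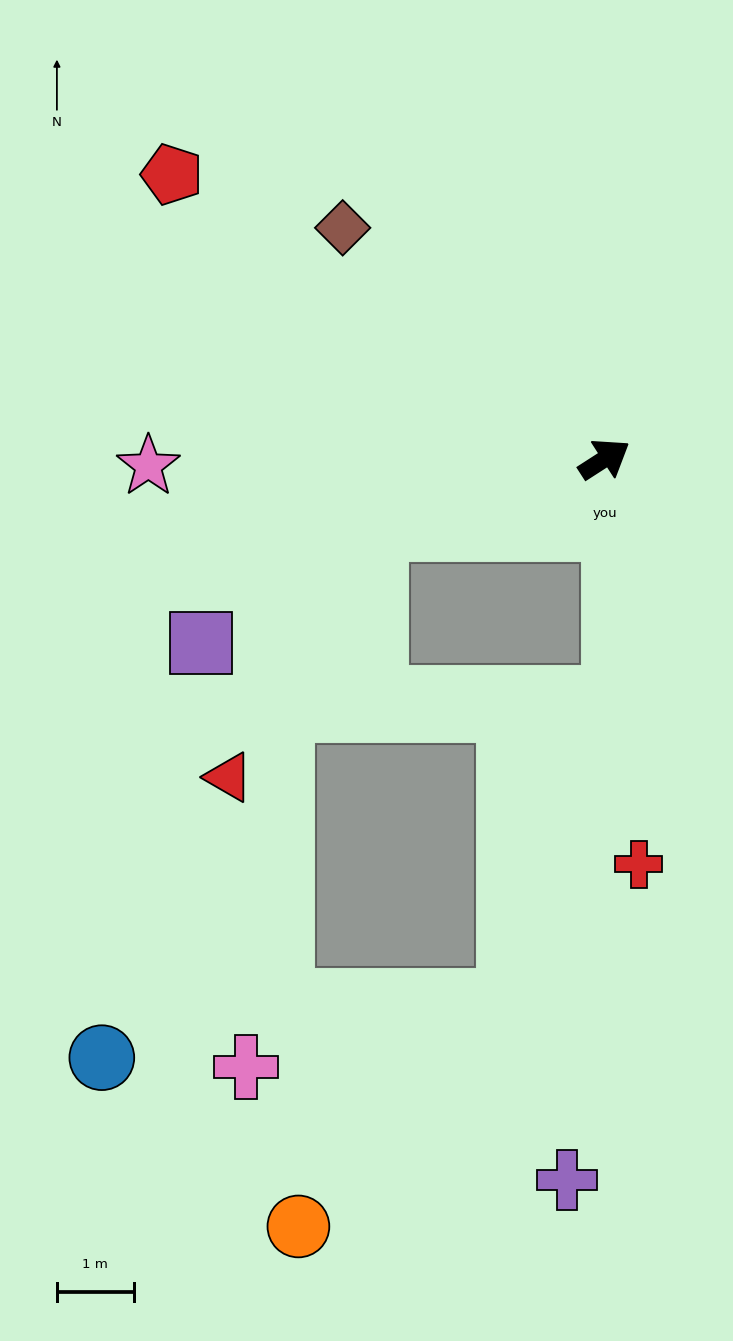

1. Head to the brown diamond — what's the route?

turn left 106°, forward 4.5 m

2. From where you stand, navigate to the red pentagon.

turn left 114°, forward 6.7 m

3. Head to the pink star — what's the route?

turn left 148°, forward 5.9 m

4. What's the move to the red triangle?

blocked — turn left 164°, forward 3.1 m, then turn left 43°, forward 3.7 m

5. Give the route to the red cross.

turn right 118°, forward 5.3 m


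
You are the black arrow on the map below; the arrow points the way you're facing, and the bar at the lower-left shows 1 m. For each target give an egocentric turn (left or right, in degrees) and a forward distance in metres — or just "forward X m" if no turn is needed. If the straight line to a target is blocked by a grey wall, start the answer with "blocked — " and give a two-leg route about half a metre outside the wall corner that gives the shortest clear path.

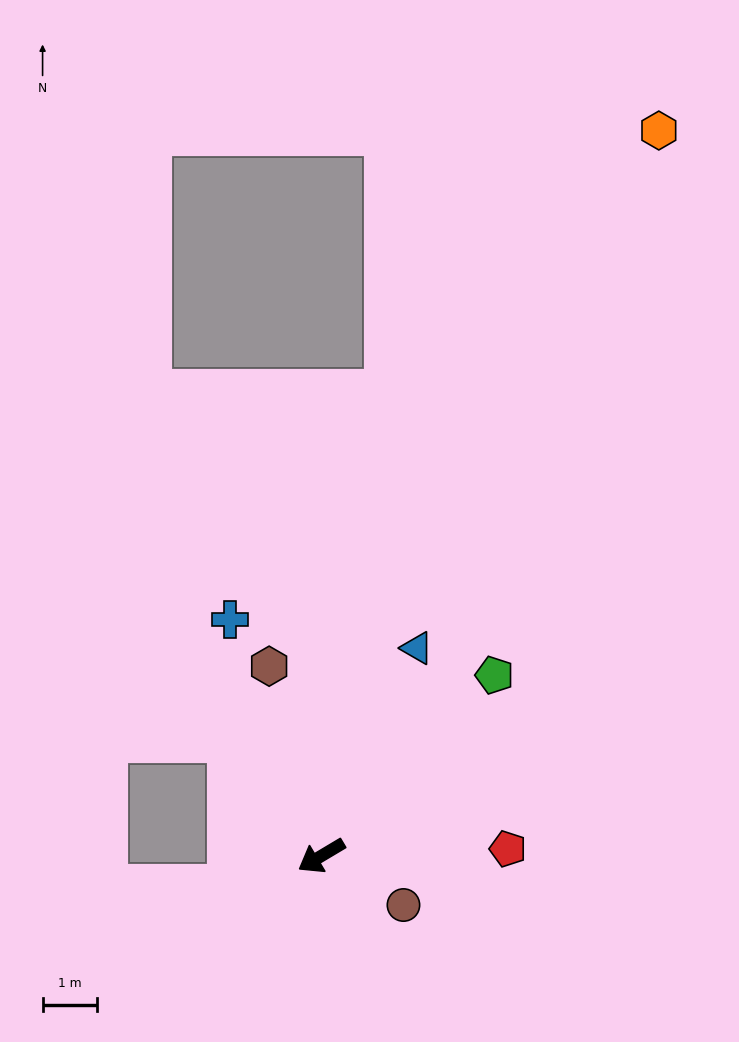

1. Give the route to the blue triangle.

turn right 146°, forward 4.2 m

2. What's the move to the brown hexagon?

turn right 105°, forward 3.6 m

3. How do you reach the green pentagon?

turn right 165°, forward 4.6 m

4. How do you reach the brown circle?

turn left 118°, forward 1.8 m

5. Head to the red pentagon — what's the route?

turn left 151°, forward 3.4 m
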